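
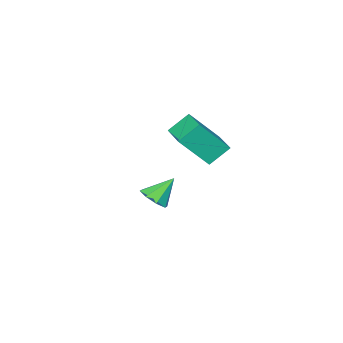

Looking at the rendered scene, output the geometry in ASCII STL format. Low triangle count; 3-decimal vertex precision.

solid 
facet normal 0.617 -0.261 -0.743
outer loop
vertex -2.615 -4.239 -3.699
vertex -3.0 -3.853 -4.154
vertex -2.441 -3.725 -3.735
endloop
endfacet
facet normal 0.372 -0.061 0.926
outer loop
vertex -2.615 -4.239 -3.699
vertex -2.441 -3.725 -3.735
vertex -3.82 -3.507 -3.166
endloop
endfacet
facet normal 0.617 -0.259 -0.743
outer loop
vertex -2.441 -3.725 -3.735
vertex -3.0 -3.853 -4.154
vertex -2.595 -3.286 -4.016
endloop
endfacet
facet normal 0.386 0.590 0.710
outer loop
vertex -2.441 -3.725 -3.735
vertex -2.595 -3.286 -4.016
vertex -3.82 -3.507 -3.166
endloop
endfacet
facet normal 0.617 -0.260 -0.743
outer loop
vertex -2.595 -3.286 -4.016
vertex -3.0 -3.853 -4.154
vertex -2.986 -3.179 -4.378
endloop
endfacet
facet normal 0.014 0.963 0.270
outer loop
vertex -2.595 -3.286 -4.016
vertex -2.986 -3.179 -4.378
vertex -3.82 -3.507 -3.166
endloop
endfacet
facet normal 0.617 -0.260 -0.743
outer loop
vertex -2.986 -3.179 -4.378
vertex -3.0 -3.853 -4.154
vertex -3.385 -3.467 -4.609
endloop
endfacet
facet normal -0.527 0.839 -0.136
outer loop
vertex -2.986 -3.179 -4.378
vertex -3.385 -3.467 -4.609
vertex -3.82 -3.507 -3.166
endloop
endfacet
facet normal 0.616 -0.261 -0.743
outer loop
vertex -3.385 -3.467 -4.609
vertex -3.0 -3.853 -4.154
vertex -3.559 -3.98 -4.573
endloop
endfacet
facet normal -0.918 0.292 -0.269
outer loop
vertex -3.385 -3.467 -4.609
vertex -3.559 -3.98 -4.573
vertex -3.82 -3.507 -3.166
endloop
endfacet
facet normal 0.616 -0.260 -0.743
outer loop
vertex -3.559 -3.98 -4.573
vertex -3.0 -3.853 -4.154
vertex -3.405 -4.419 -4.292
endloop
endfacet
facet normal -0.932 -0.360 -0.052
outer loop
vertex -3.559 -3.98 -4.573
vertex -3.405 -4.419 -4.292
vertex -3.82 -3.507 -3.166
endloop
endfacet
facet normal 0.616 -0.260 -0.743
outer loop
vertex -3.405 -4.419 -4.292
vertex -3.0 -3.853 -4.154
vertex -3.014 -4.527 -3.93
endloop
endfacet
facet normal -0.560 -0.732 0.387
outer loop
vertex -3.405 -4.419 -4.292
vertex -3.014 -4.527 -3.93
vertex -3.82 -3.507 -3.166
endloop
endfacet
facet normal 0.617 -0.260 -0.743
outer loop
vertex -3.014 -4.527 -3.93
vertex -3.0 -3.853 -4.154
vertex -2.615 -4.239 -3.699
endloop
endfacet
facet normal -0.019 -0.609 0.793
outer loop
vertex -3.014 -4.527 -3.93
vertex -2.615 -4.239 -3.699
vertex -3.82 -3.507 -3.166
endloop
endfacet
facet normal -0.698 0.306 0.647
outer loop
vertex -2.644 -1.534 1.745
vertex -2.0 -0.343 1.876
vertex -3.622 -0.854 0.369
endloop
endfacet
facet normal -0.473 -0.876 -0.096
outer loop
vertex -2.84 -1.197 -0.356
vertex -2.644 -1.534 1.745
vertex -3.622 -0.854 0.369
endloop
endfacet
facet normal -0.698 0.306 0.647
outer loop
vertex -3.622 -0.854 0.369
vertex -2.0 -0.343 1.876
vertex -2.978 0.337 0.5
endloop
endfacet
facet normal -0.537 0.374 -0.756
outer loop
vertex -2.978 0.337 0.5
vertex -2.84 -1.197 -0.356
vertex -3.622 -0.854 0.369
endloop
endfacet
facet normal 0.537 -0.374 0.756
outer loop
vertex -2.644 -1.534 1.745
vertex -1.218 -0.686 1.151
vertex -2.0 -0.343 1.876
endloop
endfacet
facet normal -0.473 -0.876 -0.096
outer loop
vertex -1.862 -1.877 1.02
vertex -2.644 -1.534 1.745
vertex -2.84 -1.197 -0.356
endloop
endfacet
facet normal 0.537 -0.374 0.756
outer loop
vertex -1.862 -1.877 1.02
vertex -1.218 -0.686 1.151
vertex -2.644 -1.534 1.745
endloop
endfacet
facet normal 0.473 0.876 0.096
outer loop
vertex -2.0 -0.343 1.876
vertex -1.218 -0.686 1.151
vertex -2.978 0.337 0.5
endloop
endfacet
facet normal -0.537 0.374 -0.756
outer loop
vertex -2.196 -0.006 -0.225
vertex -2.84 -1.197 -0.356
vertex -2.978 0.337 0.5
endloop
endfacet
facet normal 0.473 0.876 0.096
outer loop
vertex -2.978 0.337 0.5
vertex -1.218 -0.686 1.151
vertex -2.196 -0.006 -0.225
endloop
endfacet
facet normal 0.698 -0.306 -0.647
outer loop
vertex -2.196 -0.006 -0.225
vertex -1.862 -1.877 1.02
vertex -2.84 -1.197 -0.356
endloop
endfacet
facet normal 0.698 -0.306 -0.647
outer loop
vertex -1.218 -0.686 1.151
vertex -1.862 -1.877 1.02
vertex -2.196 -0.006 -0.225
endloop
endfacet

endsolid


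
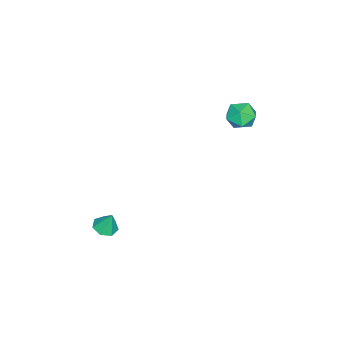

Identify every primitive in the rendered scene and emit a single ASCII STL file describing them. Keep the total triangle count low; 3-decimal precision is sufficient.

solid 
facet normal -0.047 -0.339 -0.940
outer loop
vertex 3.072 -3.385 -4.075
vertex 2.693 -3.887 -3.875
vertex 2.507 -3.288 -4.082
endloop
endfacet
facet normal 0.166 0.978 0.124
outer loop
vertex 3.072 -3.385 -4.075
vertex 2.507 -3.288 -4.082
vertex 2.747 -3.493 -2.785
endloop
endfacet
facet normal -0.046 -0.339 -0.940
outer loop
vertex 2.507 -3.288 -4.082
vertex 2.693 -3.887 -3.875
vertex 2.083 -3.643 -3.933
endloop
endfacet
facet normal -0.576 0.784 0.231
outer loop
vertex 2.507 -3.288 -4.082
vertex 2.083 -3.643 -3.933
vertex 2.747 -3.493 -2.785
endloop
endfacet
facet normal -0.047 -0.340 -0.939
outer loop
vertex 2.083 -3.643 -3.933
vertex 2.693 -3.887 -3.875
vertex 2.118 -4.181 -3.74
endloop
endfacet
facet normal -0.866 0.118 0.486
outer loop
vertex 2.083 -3.643 -3.933
vertex 2.118 -4.181 -3.74
vertex 2.747 -3.493 -2.785
endloop
endfacet
facet normal -0.047 -0.339 -0.940
outer loop
vertex 2.118 -4.181 -3.74
vertex 2.693 -3.887 -3.875
vertex 2.586 -4.498 -3.649
endloop
endfacet
facet normal -0.489 -0.522 0.698
outer loop
vertex 2.118 -4.181 -3.74
vertex 2.586 -4.498 -3.649
vertex 2.747 -3.493 -2.785
endloop
endfacet
facet normal -0.046 -0.339 -0.940
outer loop
vertex 2.586 -4.498 -3.649
vertex 2.693 -3.887 -3.875
vertex 3.135 -4.354 -3.728
endloop
endfacet
facet normal 0.273 -0.652 0.707
outer loop
vertex 2.586 -4.498 -3.649
vertex 3.135 -4.354 -3.728
vertex 2.747 -3.493 -2.785
endloop
endfacet
facet normal -0.046 -0.339 -0.940
outer loop
vertex 3.135 -4.354 -3.728
vertex 2.693 -3.887 -3.875
vertex 3.351 -3.859 -3.917
endloop
endfacet
facet normal 0.844 -0.175 0.507
outer loop
vertex 3.135 -4.354 -3.728
vertex 3.351 -3.859 -3.917
vertex 2.747 -3.493 -2.785
endloop
endfacet
facet normal -0.045 -0.340 -0.939
outer loop
vertex 3.351 -3.859 -3.917
vertex 2.693 -3.887 -3.875
vertex 3.072 -3.385 -4.075
endloop
endfacet
facet normal 0.797 0.551 0.247
outer loop
vertex 3.351 -3.859 -3.917
vertex 3.072 -3.385 -4.075
vertex 2.747 -3.493 -2.785
endloop
endfacet
facet normal -0.476 -0.852 0.216
outer loop
vertex -4.705 0.142 0.63
vertex -4.053 -0.318 0.252
vertex -4.014 -0.122 1.112
endloop
endfacet
facet normal -0.622 -0.350 0.700
outer loop
vertex -4.705 0.142 0.63
vertex -4.014 -0.122 1.112
vertex -4.346 0.689 1.222
endloop
endfacet
facet normal -0.910 0.207 0.360
outer loop
vertex -4.705 0.142 0.63
vertex -4.346 0.689 1.222
vertex -4.59 0.994 0.43
endloop
endfacet
facet normal -0.941 0.049 -0.334
outer loop
vertex -4.705 0.142 0.63
vertex -4.59 0.994 0.43
vertex -4.409 0.372 -0.17
endloop
endfacet
facet normal -0.673 -0.606 -0.423
outer loop
vertex -4.705 0.142 0.63
vertex -4.409 0.372 -0.17
vertex -4.053 -0.318 0.252
endloop
endfacet
facet normal -0.005 -0.137 0.991
outer loop
vertex -4.346 0.689 1.222
vertex -4.014 -0.122 1.112
vertex -3.471 0.568 1.21
endloop
endfacet
facet normal 0.232 -0.951 0.206
outer loop
vertex -4.014 -0.122 1.112
vertex -4.053 -0.318 0.252
vertex -3.29 -0.054 0.61
endloop
endfacet
facet normal -0.088 -0.552 -0.829
outer loop
vertex -4.053 -0.318 0.252
vertex -4.409 0.372 -0.17
vertex -3.534 0.251 -0.182
endloop
endfacet
facet normal -0.522 0.508 -0.685
outer loop
vertex -4.409 0.372 -0.17
vertex -4.59 0.994 0.43
vertex -3.866 1.062 -0.072
endloop
endfacet
facet normal -0.471 0.765 0.440
outer loop
vertex -4.59 0.994 0.43
vertex -4.346 0.689 1.222
vertex -3.827 1.258 0.788
endloop
endfacet
facet normal 0.941 -0.049 0.334
outer loop
vertex -3.175 0.798 0.41
vertex -3.471 0.568 1.21
vertex -3.29 -0.054 0.61
endloop
endfacet
facet normal 0.910 -0.207 -0.360
outer loop
vertex -3.175 0.798 0.41
vertex -3.29 -0.054 0.61
vertex -3.534 0.251 -0.182
endloop
endfacet
facet normal 0.622 0.350 -0.700
outer loop
vertex -3.175 0.798 0.41
vertex -3.534 0.251 -0.182
vertex -3.866 1.062 -0.072
endloop
endfacet
facet normal 0.476 0.852 -0.216
outer loop
vertex -3.175 0.798 0.41
vertex -3.866 1.062 -0.072
vertex -3.827 1.258 0.788
endloop
endfacet
facet normal 0.673 0.606 0.423
outer loop
vertex -3.175 0.798 0.41
vertex -3.827 1.258 0.788
vertex -3.471 0.568 1.21
endloop
endfacet
facet normal 0.522 -0.508 0.685
outer loop
vertex -3.29 -0.054 0.61
vertex -3.471 0.568 1.21
vertex -4.014 -0.122 1.112
endloop
endfacet
facet normal 0.471 -0.765 -0.440
outer loop
vertex -3.534 0.251 -0.182
vertex -3.29 -0.054 0.61
vertex -4.053 -0.318 0.252
endloop
endfacet
facet normal 0.005 0.137 -0.991
outer loop
vertex -3.866 1.062 -0.072
vertex -3.534 0.251 -0.182
vertex -4.409 0.372 -0.17
endloop
endfacet
facet normal -0.232 0.951 -0.206
outer loop
vertex -3.827 1.258 0.788
vertex -3.866 1.062 -0.072
vertex -4.59 0.994 0.43
endloop
endfacet
facet normal 0.088 0.552 0.829
outer loop
vertex -3.471 0.568 1.21
vertex -3.827 1.258 0.788
vertex -4.346 0.689 1.222
endloop
endfacet

endsolid


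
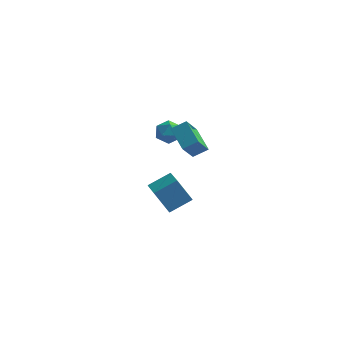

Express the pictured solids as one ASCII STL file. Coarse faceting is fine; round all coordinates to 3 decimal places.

solid 
facet normal -0.601 0.697 0.391
outer loop
vertex 1.121 -0.939 5.246
vertex 1.462 0.165 3.802
vertex 0.265 -1.376 4.71
endloop
endfacet
facet normal -0.184 -0.597 0.781
outer loop
vertex 1.358 -2.645 3.998
vertex 1.121 -0.939 5.246
vertex 0.265 -1.376 4.71
endloop
endfacet
facet normal -0.600 0.697 0.392
outer loop
vertex 0.265 -1.376 4.71
vertex 1.462 0.165 3.802
vertex 0.606 -0.271 3.266
endloop
endfacet
facet normal -0.778 -0.397 -0.487
outer loop
vertex 0.606 -0.271 3.266
vertex 1.358 -2.645 3.998
vertex 0.265 -1.376 4.71
endloop
endfacet
facet normal 0.778 0.397 0.487
outer loop
vertex 1.121 -0.939 5.246
vertex 2.555 -1.104 3.09
vertex 1.462 0.165 3.802
endloop
endfacet
facet normal -0.185 -0.597 0.781
outer loop
vertex 2.214 -2.209 4.534
vertex 1.121 -0.939 5.246
vertex 1.358 -2.645 3.998
endloop
endfacet
facet normal 0.778 0.397 0.487
outer loop
vertex 2.214 -2.209 4.534
vertex 2.555 -1.104 3.09
vertex 1.121 -0.939 5.246
endloop
endfacet
facet normal 0.185 0.597 -0.781
outer loop
vertex 1.462 0.165 3.802
vertex 2.555 -1.104 3.09
vertex 0.606 -0.271 3.266
endloop
endfacet
facet normal -0.778 -0.397 -0.487
outer loop
vertex 1.699 -1.541 2.554
vertex 1.358 -2.645 3.998
vertex 0.606 -0.271 3.266
endloop
endfacet
facet normal 0.184 0.597 -0.781
outer loop
vertex 0.606 -0.271 3.266
vertex 2.555 -1.104 3.09
vertex 1.699 -1.541 2.554
endloop
endfacet
facet normal 0.600 -0.697 -0.391
outer loop
vertex 1.699 -1.541 2.554
vertex 2.214 -2.209 4.534
vertex 1.358 -2.645 3.998
endloop
endfacet
facet normal 0.601 -0.697 -0.391
outer loop
vertex 2.555 -1.104 3.09
vertex 2.214 -2.209 4.534
vertex 1.699 -1.541 2.554
endloop
endfacet
facet normal -0.548 0.049 0.835
outer loop
vertex -0.049 1.162 -2.074
vertex -0.973 2.838 -2.78
vertex -1.272 0.174 -2.819
endloop
endfacet
facet normal 0.453 -0.822 0.346
outer loop
vertex -0.247 0.082 -4.38
vertex -0.049 1.162 -2.074
vertex -1.272 0.174 -2.819
endloop
endfacet
facet normal -0.548 0.049 0.835
outer loop
vertex -1.272 0.174 -2.819
vertex -0.973 2.838 -2.78
vertex -2.196 1.85 -3.525
endloop
endfacet
facet normal -0.703 -0.568 -0.428
outer loop
vertex -2.196 1.85 -3.525
vertex -0.247 0.082 -4.38
vertex -1.272 0.174 -2.819
endloop
endfacet
facet normal 0.703 0.568 0.428
outer loop
vertex -0.049 1.162 -2.074
vertex 0.052 2.746 -4.341
vertex -0.973 2.838 -2.78
endloop
endfacet
facet normal 0.453 -0.822 0.346
outer loop
vertex 0.976 1.07 -3.635
vertex -0.049 1.162 -2.074
vertex -0.247 0.082 -4.38
endloop
endfacet
facet normal 0.703 0.568 0.428
outer loop
vertex 0.976 1.07 -3.635
vertex 0.052 2.746 -4.341
vertex -0.049 1.162 -2.074
endloop
endfacet
facet normal -0.453 0.822 -0.346
outer loop
vertex -0.973 2.838 -2.78
vertex 0.052 2.746 -4.341
vertex -2.196 1.85 -3.525
endloop
endfacet
facet normal -0.703 -0.568 -0.428
outer loop
vertex -1.171 1.758 -5.086
vertex -0.247 0.082 -4.38
vertex -2.196 1.85 -3.525
endloop
endfacet
facet normal -0.453 0.822 -0.346
outer loop
vertex -2.196 1.85 -3.525
vertex 0.052 2.746 -4.341
vertex -1.171 1.758 -5.086
endloop
endfacet
facet normal 0.548 -0.049 -0.835
outer loop
vertex -1.171 1.758 -5.086
vertex 0.976 1.07 -3.635
vertex -0.247 0.082 -4.38
endloop
endfacet
facet normal 0.548 -0.049 -0.835
outer loop
vertex 0.052 2.746 -4.341
vertex 0.976 1.07 -3.635
vertex -1.171 1.758 -5.086
endloop
endfacet
facet normal -0.356 -0.548 0.757
outer loop
vertex -1.332 1.022 2.958
vertex -0.773 0.303 2.7
vertex -0.458 0.949 3.316
endloop
endfacet
facet normal -0.364 0.147 0.920
outer loop
vertex -1.332 1.022 2.958
vertex -0.458 0.949 3.316
vertex -0.792 1.794 3.049
endloop
endfacet
facet normal -0.763 0.483 0.431
outer loop
vertex -1.332 1.022 2.958
vertex -0.792 1.794 3.049
vertex -1.312 1.669 2.268
endloop
endfacet
facet normal -0.999 -0.005 -0.034
outer loop
vertex -1.332 1.022 2.958
vertex -1.312 1.669 2.268
vertex -1.3 0.748 2.053
endloop
endfacet
facet normal -0.748 -0.642 0.168
outer loop
vertex -1.332 1.022 2.958
vertex -1.3 0.748 2.053
vertex -0.773 0.303 2.7
endloop
endfacet
facet normal 0.303 0.394 0.868
outer loop
vertex -0.792 1.794 3.049
vertex -0.458 0.949 3.316
vertex 0.1 1.552 2.847
endloop
endfacet
facet normal 0.317 -0.731 0.604
outer loop
vertex -0.458 0.949 3.316
vertex -0.773 0.303 2.7
vertex 0.112 0.631 2.632
endloop
endfacet
facet normal -0.318 -0.882 -0.348
outer loop
vertex -0.773 0.303 2.7
vertex -1.3 0.748 2.053
vertex -0.408 0.506 1.851
endloop
endfacet
facet normal -0.725 0.148 -0.673
outer loop
vertex -1.3 0.748 2.053
vertex -1.312 1.669 2.268
vertex -0.742 1.351 1.584
endloop
endfacet
facet normal -0.341 0.937 0.077
outer loop
vertex -1.312 1.669 2.268
vertex -0.792 1.794 3.049
vertex -0.427 1.997 2.2
endloop
endfacet
facet normal 0.999 0.005 0.034
outer loop
vertex 0.132 1.278 1.942
vertex 0.1 1.552 2.847
vertex 0.112 0.631 2.632
endloop
endfacet
facet normal 0.763 -0.483 -0.431
outer loop
vertex 0.132 1.278 1.942
vertex 0.112 0.631 2.632
vertex -0.408 0.506 1.851
endloop
endfacet
facet normal 0.364 -0.147 -0.920
outer loop
vertex 0.132 1.278 1.942
vertex -0.408 0.506 1.851
vertex -0.742 1.351 1.584
endloop
endfacet
facet normal 0.356 0.548 -0.757
outer loop
vertex 0.132 1.278 1.942
vertex -0.742 1.351 1.584
vertex -0.427 1.997 2.2
endloop
endfacet
facet normal 0.748 0.642 -0.168
outer loop
vertex 0.132 1.278 1.942
vertex -0.427 1.997 2.2
vertex 0.1 1.552 2.847
endloop
endfacet
facet normal 0.725 -0.148 0.673
outer loop
vertex 0.112 0.631 2.632
vertex 0.1 1.552 2.847
vertex -0.458 0.949 3.316
endloop
endfacet
facet normal 0.341 -0.937 -0.077
outer loop
vertex -0.408 0.506 1.851
vertex 0.112 0.631 2.632
vertex -0.773 0.303 2.7
endloop
endfacet
facet normal -0.303 -0.394 -0.868
outer loop
vertex -0.742 1.351 1.584
vertex -0.408 0.506 1.851
vertex -1.3 0.748 2.053
endloop
endfacet
facet normal -0.317 0.731 -0.604
outer loop
vertex -0.427 1.997 2.2
vertex -0.742 1.351 1.584
vertex -1.312 1.669 2.268
endloop
endfacet
facet normal 0.318 0.882 0.348
outer loop
vertex 0.1 1.552 2.847
vertex -0.427 1.997 2.2
vertex -0.792 1.794 3.049
endloop
endfacet

endsolid


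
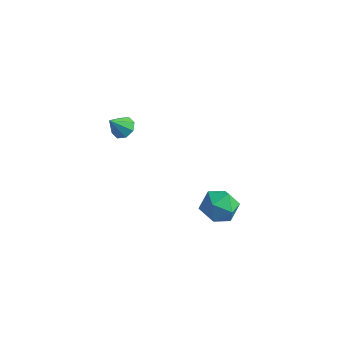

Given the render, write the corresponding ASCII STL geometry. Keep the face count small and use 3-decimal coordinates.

solid 
facet normal -0.148 -0.113 0.983
outer loop
vertex 0.723 1.165 -2.829
vertex -0.308 0.93 -3.011
vertex 0.426 0.148 -2.991
endloop
endfacet
facet normal 0.523 -0.281 0.805
outer loop
vertex 0.723 1.165 -2.829
vertex 0.426 0.148 -2.991
vertex 1.323 0.523 -3.443
endloop
endfacet
facet normal 0.818 0.290 0.496
outer loop
vertex 0.723 1.165 -2.829
vertex 1.323 0.523 -3.443
vertex 1.144 1.538 -3.742
endloop
endfacet
facet normal 0.330 0.811 0.483
outer loop
vertex 0.723 1.165 -2.829
vertex 1.144 1.538 -3.742
vertex 0.136 1.789 -3.475
endloop
endfacet
facet normal -0.266 0.561 0.784
outer loop
vertex 0.723 1.165 -2.829
vertex 0.136 1.789 -3.475
vertex -0.308 0.93 -3.011
endloop
endfacet
facet normal 0.498 -0.805 0.321
outer loop
vertex 1.323 0.523 -3.443
vertex 0.426 0.148 -2.991
vertex 0.664 -0.109 -4.005
endloop
endfacet
facet normal -0.586 -0.535 0.609
outer loop
vertex 0.426 0.148 -2.991
vertex -0.308 0.93 -3.011
vertex -0.344 0.142 -3.738
endloop
endfacet
facet normal -0.779 0.558 0.287
outer loop
vertex -0.308 0.93 -3.011
vertex 0.136 1.789 -3.475
vertex -0.523 1.157 -4.037
endloop
endfacet
facet normal 0.187 0.962 -0.200
outer loop
vertex 0.136 1.789 -3.475
vertex 1.144 1.538 -3.742
vertex 0.374 1.532 -4.489
endloop
endfacet
facet normal 0.977 0.120 -0.178
outer loop
vertex 1.144 1.538 -3.742
vertex 1.323 0.523 -3.443
vertex 1.108 0.75 -4.469
endloop
endfacet
facet normal -0.330 -0.811 -0.483
outer loop
vertex 0.077 0.515 -4.651
vertex 0.664 -0.109 -4.005
vertex -0.344 0.142 -3.738
endloop
endfacet
facet normal -0.818 -0.290 -0.496
outer loop
vertex 0.077 0.515 -4.651
vertex -0.344 0.142 -3.738
vertex -0.523 1.157 -4.037
endloop
endfacet
facet normal -0.523 0.281 -0.805
outer loop
vertex 0.077 0.515 -4.651
vertex -0.523 1.157 -4.037
vertex 0.374 1.532 -4.489
endloop
endfacet
facet normal 0.148 0.113 -0.983
outer loop
vertex 0.077 0.515 -4.651
vertex 0.374 1.532 -4.489
vertex 1.108 0.75 -4.469
endloop
endfacet
facet normal 0.266 -0.561 -0.784
outer loop
vertex 0.077 0.515 -4.651
vertex 1.108 0.75 -4.469
vertex 0.664 -0.109 -4.005
endloop
endfacet
facet normal -0.187 -0.962 0.200
outer loop
vertex -0.344 0.142 -3.738
vertex 0.664 -0.109 -4.005
vertex 0.426 0.148 -2.991
endloop
endfacet
facet normal -0.977 -0.120 0.178
outer loop
vertex -0.523 1.157 -4.037
vertex -0.344 0.142 -3.738
vertex -0.308 0.93 -3.011
endloop
endfacet
facet normal -0.498 0.805 -0.321
outer loop
vertex 0.374 1.532 -4.489
vertex -0.523 1.157 -4.037
vertex 0.136 1.789 -3.475
endloop
endfacet
facet normal 0.586 0.535 -0.609
outer loop
vertex 1.108 0.75 -4.469
vertex 0.374 1.532 -4.489
vertex 1.144 1.538 -3.742
endloop
endfacet
facet normal 0.779 -0.558 -0.287
outer loop
vertex 0.664 -0.109 -4.005
vertex 1.108 0.75 -4.469
vertex 1.323 0.523 -3.443
endloop
endfacet
facet normal 0.247 0.565 -0.787
outer loop
vertex -3.074 -1.242 2.772
vertex -3.5 -1.568 2.404
vertex -3.527 -1.037 2.777
endloop
endfacet
facet normal 0.186 0.388 0.903
outer loop
vertex -3.074 -1.242 2.772
vertex -3.527 -1.037 2.777
vertex -3.8 -2.252 3.356
endloop
endfacet
facet normal 0.248 0.565 -0.787
outer loop
vertex -3.527 -1.037 2.777
vertex -3.5 -1.568 2.404
vertex -3.964 -1.142 2.564
endloop
endfacet
facet normal -0.476 0.463 0.748
outer loop
vertex -3.527 -1.037 2.777
vertex -3.964 -1.142 2.564
vertex -3.8 -2.252 3.356
endloop
endfacet
facet normal 0.248 0.565 -0.787
outer loop
vertex -3.964 -1.142 2.564
vertex -3.5 -1.568 2.404
vertex -4.129 -1.497 2.257
endloop
endfacet
facet normal -0.926 0.120 0.359
outer loop
vertex -3.964 -1.142 2.564
vertex -4.129 -1.497 2.257
vertex -3.8 -2.252 3.356
endloop
endfacet
facet normal 0.248 0.566 -0.786
outer loop
vertex -4.129 -1.497 2.257
vertex -3.5 -1.568 2.404
vertex -3.925 -1.893 2.036
endloop
endfacet
facet normal -0.896 -0.442 -0.035
outer loop
vertex -4.129 -1.497 2.257
vertex -3.925 -1.893 2.036
vertex -3.8 -2.252 3.356
endloop
endfacet
facet normal 0.249 0.565 -0.787
outer loop
vertex -3.925 -1.893 2.036
vertex -3.5 -1.568 2.404
vertex -3.473 -2.099 2.031
endloop
endfacet
facet normal -0.408 -0.890 -0.203
outer loop
vertex -3.925 -1.893 2.036
vertex -3.473 -2.099 2.031
vertex -3.8 -2.252 3.356
endloop
endfacet
facet normal 0.248 0.565 -0.787
outer loop
vertex -3.473 -2.099 2.031
vertex -3.5 -1.568 2.404
vertex -3.036 -1.994 2.244
endloop
endfacet
facet normal 0.256 -0.966 -0.048
outer loop
vertex -3.473 -2.099 2.031
vertex -3.036 -1.994 2.244
vertex -3.8 -2.252 3.356
endloop
endfacet
facet normal 0.248 0.565 -0.787
outer loop
vertex -3.036 -1.994 2.244
vertex -3.5 -1.568 2.404
vertex -2.871 -1.639 2.551
endloop
endfacet
facet normal 0.705 -0.622 0.340
outer loop
vertex -3.036 -1.994 2.244
vertex -2.871 -1.639 2.551
vertex -3.8 -2.252 3.356
endloop
endfacet
facet normal 0.248 0.565 -0.787
outer loop
vertex -2.871 -1.639 2.551
vertex -3.5 -1.568 2.404
vertex -3.074 -1.242 2.772
endloop
endfacet
facet normal 0.677 -0.062 0.734
outer loop
vertex -2.871 -1.639 2.551
vertex -3.074 -1.242 2.772
vertex -3.8 -2.252 3.356
endloop
endfacet

endsolid


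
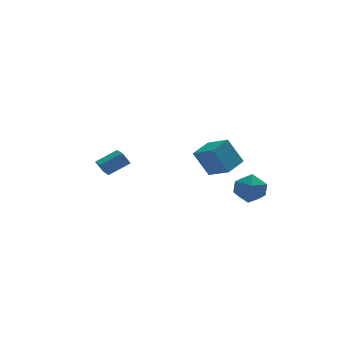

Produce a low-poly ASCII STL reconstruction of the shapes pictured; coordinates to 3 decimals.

solid 
facet normal -0.493 0.160 0.855
outer loop
vertex -3.087 -2.506 2.133
vertex -3.179 -1.301 1.854
vertex -4.301 -2.749 1.479
endloop
endfacet
facet normal 0.073 -0.972 0.225
outer loop
vertex -3.901 -2.879 0.786
vertex -3.087 -2.506 2.133
vertex -4.301 -2.749 1.479
endloop
endfacet
facet normal -0.493 0.161 0.855
outer loop
vertex -4.301 -2.749 1.479
vertex -3.179 -1.301 1.854
vertex -4.392 -1.544 1.2
endloop
endfacet
facet normal -0.867 -0.174 -0.468
outer loop
vertex -4.392 -1.544 1.2
vertex -3.901 -2.879 0.786
vertex -4.301 -2.749 1.479
endloop
endfacet
facet normal 0.867 0.174 0.467
outer loop
vertex -3.087 -2.506 2.133
vertex -2.779 -1.431 1.161
vertex -3.179 -1.301 1.854
endloop
endfacet
facet normal 0.074 -0.972 0.225
outer loop
vertex -2.688 -2.636 1.44
vertex -3.087 -2.506 2.133
vertex -3.901 -2.879 0.786
endloop
endfacet
facet normal 0.867 0.174 0.467
outer loop
vertex -2.688 -2.636 1.44
vertex -2.779 -1.431 1.161
vertex -3.087 -2.506 2.133
endloop
endfacet
facet normal -0.074 0.972 -0.225
outer loop
vertex -3.179 -1.301 1.854
vertex -2.779 -1.431 1.161
vertex -4.392 -1.544 1.2
endloop
endfacet
facet normal -0.867 -0.174 -0.467
outer loop
vertex -3.993 -1.674 0.507
vertex -3.901 -2.879 0.786
vertex -4.392 -1.544 1.2
endloop
endfacet
facet normal -0.074 0.972 -0.225
outer loop
vertex -4.392 -1.544 1.2
vertex -2.779 -1.431 1.161
vertex -3.993 -1.674 0.507
endloop
endfacet
facet normal 0.493 -0.160 -0.855
outer loop
vertex -3.993 -1.674 0.507
vertex -2.688 -2.636 1.44
vertex -3.901 -2.879 0.786
endloop
endfacet
facet normal 0.493 -0.161 -0.855
outer loop
vertex -2.779 -1.431 1.161
vertex -2.688 -2.636 1.44
vertex -3.993 -1.674 0.507
endloop
endfacet
facet normal -0.352 -0.258 0.900
outer loop
vertex 2.961 -2.421 -0.524
vertex 3.63 -3.246 -0.499
vertex 3.933 -2.305 -0.111
endloop
endfacet
facet normal -0.394 0.448 0.802
outer loop
vertex 2.961 -2.421 -0.524
vertex 3.933 -2.305 -0.111
vertex 3.526 -1.547 -0.734
endloop
endfacet
facet normal -0.793 0.566 0.223
outer loop
vertex 2.961 -2.421 -0.524
vertex 3.526 -1.547 -0.734
vertex 2.972 -2.019 -1.507
endloop
endfacet
facet normal -0.997 -0.066 -0.038
outer loop
vertex 2.961 -2.421 -0.524
vertex 2.972 -2.019 -1.507
vertex 3.036 -3.069 -1.362
endloop
endfacet
facet normal -0.724 -0.576 0.380
outer loop
vertex 2.961 -2.421 -0.524
vertex 3.036 -3.069 -1.362
vertex 3.63 -3.246 -0.499
endloop
endfacet
facet normal 0.262 0.693 0.672
outer loop
vertex 3.526 -1.547 -0.734
vertex 3.933 -2.305 -0.111
vertex 4.544 -1.831 -0.838
endloop
endfacet
facet normal 0.332 -0.449 0.830
outer loop
vertex 3.933 -2.305 -0.111
vertex 3.63 -3.246 -0.499
vertex 4.608 -2.881 -0.693
endloop
endfacet
facet normal -0.270 -0.963 -0.012
outer loop
vertex 3.63 -3.246 -0.499
vertex 3.036 -3.069 -1.362
vertex 4.054 -3.353 -1.466
endloop
endfacet
facet normal -0.712 -0.138 -0.689
outer loop
vertex 3.036 -3.069 -1.362
vertex 2.972 -2.019 -1.507
vertex 3.647 -2.595 -2.089
endloop
endfacet
facet normal -0.383 0.885 -0.266
outer loop
vertex 2.972 -2.019 -1.507
vertex 3.526 -1.547 -0.734
vertex 3.95 -1.654 -1.701
endloop
endfacet
facet normal 0.997 0.066 0.038
outer loop
vertex 4.619 -2.479 -1.676
vertex 4.544 -1.831 -0.838
vertex 4.608 -2.881 -0.693
endloop
endfacet
facet normal 0.793 -0.566 -0.223
outer loop
vertex 4.619 -2.479 -1.676
vertex 4.608 -2.881 -0.693
vertex 4.054 -3.353 -1.466
endloop
endfacet
facet normal 0.394 -0.448 -0.802
outer loop
vertex 4.619 -2.479 -1.676
vertex 4.054 -3.353 -1.466
vertex 3.647 -2.595 -2.089
endloop
endfacet
facet normal 0.352 0.258 -0.900
outer loop
vertex 4.619 -2.479 -1.676
vertex 3.647 -2.595 -2.089
vertex 3.95 -1.654 -1.701
endloop
endfacet
facet normal 0.724 0.576 -0.380
outer loop
vertex 4.619 -2.479 -1.676
vertex 3.95 -1.654 -1.701
vertex 4.544 -1.831 -0.838
endloop
endfacet
facet normal 0.712 0.138 0.689
outer loop
vertex 4.608 -2.881 -0.693
vertex 4.544 -1.831 -0.838
vertex 3.933 -2.305 -0.111
endloop
endfacet
facet normal 0.383 -0.885 0.266
outer loop
vertex 4.054 -3.353 -1.466
vertex 4.608 -2.881 -0.693
vertex 3.63 -3.246 -0.499
endloop
endfacet
facet normal -0.262 -0.693 -0.672
outer loop
vertex 3.647 -2.595 -2.089
vertex 4.054 -3.353 -1.466
vertex 3.036 -3.069 -1.362
endloop
endfacet
facet normal -0.332 0.449 -0.830
outer loop
vertex 3.95 -1.654 -1.701
vertex 3.647 -2.595 -2.089
vertex 2.972 -2.019 -1.507
endloop
endfacet
facet normal 0.270 0.963 0.012
outer loop
vertex 4.544 -1.831 -0.838
vertex 3.95 -1.654 -1.701
vertex 3.526 -1.547 -0.734
endloop
endfacet
facet normal -0.734 -0.630 -0.253
outer loop
vertex 2.235 -0.085 0.83
vertex 1.402 1.168 0.128
vertex 3.063 -0.416 -0.745
endloop
endfacet
facet normal 0.502 -0.755 0.422
outer loop
vertex 4.098 0.472 -0.388
vertex 2.235 -0.085 0.83
vertex 3.063 -0.416 -0.745
endloop
endfacet
facet normal -0.734 -0.630 -0.253
outer loop
vertex 3.063 -0.416 -0.745
vertex 1.402 1.168 0.128
vertex 2.23 0.837 -1.447
endloop
endfacet
facet normal 0.457 -0.183 -0.870
outer loop
vertex 2.23 0.837 -1.447
vertex 4.098 0.472 -0.388
vertex 3.063 -0.416 -0.745
endloop
endfacet
facet normal -0.457 0.183 0.870
outer loop
vertex 2.235 -0.085 0.83
vertex 2.437 2.056 0.485
vertex 1.402 1.168 0.128
endloop
endfacet
facet normal 0.502 -0.755 0.422
outer loop
vertex 3.27 0.803 1.187
vertex 2.235 -0.085 0.83
vertex 4.098 0.472 -0.388
endloop
endfacet
facet normal -0.457 0.183 0.870
outer loop
vertex 3.27 0.803 1.187
vertex 2.437 2.056 0.485
vertex 2.235 -0.085 0.83
endloop
endfacet
facet normal -0.502 0.755 -0.422
outer loop
vertex 1.402 1.168 0.128
vertex 2.437 2.056 0.485
vertex 2.23 0.837 -1.447
endloop
endfacet
facet normal 0.457 -0.183 -0.870
outer loop
vertex 3.265 1.725 -1.09
vertex 4.098 0.472 -0.388
vertex 2.23 0.837 -1.447
endloop
endfacet
facet normal -0.502 0.755 -0.422
outer loop
vertex 2.23 0.837 -1.447
vertex 2.437 2.056 0.485
vertex 3.265 1.725 -1.09
endloop
endfacet
facet normal 0.734 0.630 0.253
outer loop
vertex 3.265 1.725 -1.09
vertex 3.27 0.803 1.187
vertex 4.098 0.472 -0.388
endloop
endfacet
facet normal 0.734 0.630 0.253
outer loop
vertex 2.437 2.056 0.485
vertex 3.27 0.803 1.187
vertex 3.265 1.725 -1.09
endloop
endfacet

endsolid


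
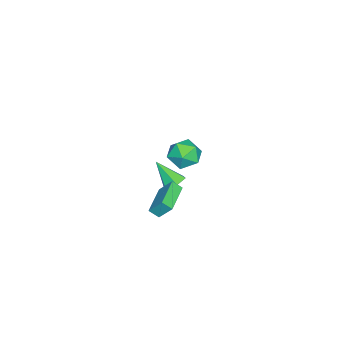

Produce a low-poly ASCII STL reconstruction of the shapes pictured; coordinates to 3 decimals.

solid 
facet normal -0.994 -0.062 0.087
outer loop
vertex -0.506 1.821 -2.027
vertex -0.589 2.454 -2.527
vertex -0.548 0.951 -3.123
endloop
endfacet
facet normal 0.102 -0.781 0.616
outer loop
vertex 1.629 1.086 -3.313
vertex -0.506 1.821 -2.027
vertex -0.548 0.951 -3.123
endloop
endfacet
facet normal -0.994 -0.062 0.087
outer loop
vertex -0.548 0.951 -3.123
vertex -0.589 2.454 -2.527
vertex -0.631 1.583 -3.622
endloop
endfacet
facet normal -0.030 -0.622 -0.783
outer loop
vertex -0.631 1.583 -3.622
vertex 1.629 1.086 -3.313
vertex -0.548 0.951 -3.123
endloop
endfacet
facet normal 0.030 0.622 0.782
outer loop
vertex -0.506 1.821 -2.027
vertex 1.588 2.589 -2.717
vertex -0.589 2.454 -2.527
endloop
endfacet
facet normal 0.103 -0.780 0.617
outer loop
vertex 1.671 1.957 -2.218
vertex -0.506 1.821 -2.027
vertex 1.629 1.086 -3.313
endloop
endfacet
facet normal 0.030 0.622 0.783
outer loop
vertex 1.671 1.957 -2.218
vertex 1.588 2.589 -2.717
vertex -0.506 1.821 -2.027
endloop
endfacet
facet normal -0.102 0.780 -0.617
outer loop
vertex -0.589 2.454 -2.527
vertex 1.588 2.589 -2.717
vertex -0.631 1.583 -3.622
endloop
endfacet
facet normal -0.030 -0.622 -0.782
outer loop
vertex 1.546 1.719 -3.813
vertex 1.629 1.086 -3.313
vertex -0.631 1.583 -3.622
endloop
endfacet
facet normal -0.103 0.781 -0.616
outer loop
vertex -0.631 1.583 -3.622
vertex 1.588 2.589 -2.717
vertex 1.546 1.719 -3.813
endloop
endfacet
facet normal 0.994 0.062 -0.087
outer loop
vertex 1.546 1.719 -3.813
vertex 1.671 1.957 -2.218
vertex 1.629 1.086 -3.313
endloop
endfacet
facet normal 0.994 0.062 -0.087
outer loop
vertex 1.588 2.589 -2.717
vertex 1.671 1.957 -2.218
vertex 1.546 1.719 -3.813
endloop
endfacet
facet normal 0.129 0.665 -0.735
outer loop
vertex -2.285 0.773 -4.692
vertex -3.107 1.042 -4.593
vertex -2.469 1.42 -4.139
endloop
endfacet
facet normal 0.864 -0.161 0.476
outer loop
vertex -2.285 0.773 -4.692
vertex -2.469 1.42 -4.139
vertex -3.373 -0.322 -3.087
endloop
endfacet
facet normal 0.129 0.665 -0.735
outer loop
vertex -2.469 1.42 -4.139
vertex -3.107 1.042 -4.593
vertex -3.29 1.688 -4.041
endloop
endfacet
facet normal 0.238 0.408 0.881
outer loop
vertex -2.469 1.42 -4.139
vertex -3.29 1.688 -4.041
vertex -3.373 -0.322 -3.087
endloop
endfacet
facet normal 0.130 0.665 -0.735
outer loop
vertex -3.29 1.688 -4.041
vertex -3.107 1.042 -4.593
vertex -3.929 1.311 -4.495
endloop
endfacet
facet normal -0.670 0.341 0.660
outer loop
vertex -3.29 1.688 -4.041
vertex -3.929 1.311 -4.495
vertex -3.373 -0.322 -3.087
endloop
endfacet
facet normal 0.130 0.665 -0.735
outer loop
vertex -3.929 1.311 -4.495
vertex -3.107 1.042 -4.593
vertex -3.745 0.664 -5.048
endloop
endfacet
facet normal -0.954 -0.298 0.031
outer loop
vertex -3.929 1.311 -4.495
vertex -3.745 0.664 -5.048
vertex -3.373 -0.322 -3.087
endloop
endfacet
facet normal 0.130 0.666 -0.735
outer loop
vertex -3.745 0.664 -5.048
vertex -3.107 1.042 -4.593
vertex -2.924 0.396 -5.146
endloop
endfacet
facet normal -0.328 -0.868 -0.374
outer loop
vertex -3.745 0.664 -5.048
vertex -2.924 0.396 -5.146
vertex -3.373 -0.322 -3.087
endloop
endfacet
facet normal 0.129 0.666 -0.735
outer loop
vertex -2.924 0.396 -5.146
vertex -3.107 1.042 -4.593
vertex -2.285 0.773 -4.692
endloop
endfacet
facet normal 0.580 -0.800 -0.152
outer loop
vertex -2.924 0.396 -5.146
vertex -2.285 0.773 -4.692
vertex -3.373 -0.322 -3.087
endloop
endfacet
facet normal -0.126 0.966 0.226
outer loop
vertex 3.355 4.814 3.768
vertex 2.239 4.641 3.886
vertex 2.931 4.522 4.779
endloop
endfacet
facet normal 0.519 0.738 0.431
outer loop
vertex 3.355 4.814 3.768
vertex 2.931 4.522 4.779
vertex 3.899 4.055 4.413
endloop
endfacet
facet normal 0.859 0.492 -0.146
outer loop
vertex 3.355 4.814 3.768
vertex 3.899 4.055 4.413
vertex 3.806 3.886 3.294
endloop
endfacet
facet normal 0.424 0.567 -0.706
outer loop
vertex 3.355 4.814 3.768
vertex 3.806 3.886 3.294
vertex 2.78 4.248 2.969
endloop
endfacet
facet normal -0.184 0.860 -0.477
outer loop
vertex 3.355 4.814 3.768
vertex 2.78 4.248 2.969
vertex 2.239 4.641 3.886
endloop
endfacet
facet normal 0.427 0.194 0.883
outer loop
vertex 3.899 4.055 4.413
vertex 2.931 4.522 4.779
vertex 3.12 3.412 4.931
endloop
endfacet
facet normal -0.616 0.562 0.552
outer loop
vertex 2.931 4.522 4.779
vertex 2.239 4.641 3.886
vertex 2.094 3.774 4.606
endloop
endfacet
facet normal -0.711 0.389 -0.586
outer loop
vertex 2.239 4.641 3.886
vertex 2.78 4.248 2.969
vertex 2.001 3.605 3.487
endloop
endfacet
facet normal 0.274 -0.085 -0.958
outer loop
vertex 2.78 4.248 2.969
vertex 3.806 3.886 3.294
vertex 2.969 3.138 3.121
endloop
endfacet
facet normal 0.977 -0.205 -0.050
outer loop
vertex 3.806 3.886 3.294
vertex 3.899 4.055 4.413
vertex 3.661 3.019 4.014
endloop
endfacet
facet normal -0.424 -0.567 0.706
outer loop
vertex 2.545 2.846 4.132
vertex 3.12 3.412 4.931
vertex 2.094 3.774 4.606
endloop
endfacet
facet normal -0.859 -0.492 0.146
outer loop
vertex 2.545 2.846 4.132
vertex 2.094 3.774 4.606
vertex 2.001 3.605 3.487
endloop
endfacet
facet normal -0.519 -0.738 -0.431
outer loop
vertex 2.545 2.846 4.132
vertex 2.001 3.605 3.487
vertex 2.969 3.138 3.121
endloop
endfacet
facet normal 0.126 -0.966 -0.226
outer loop
vertex 2.545 2.846 4.132
vertex 2.969 3.138 3.121
vertex 3.661 3.019 4.014
endloop
endfacet
facet normal 0.184 -0.860 0.477
outer loop
vertex 2.545 2.846 4.132
vertex 3.661 3.019 4.014
vertex 3.12 3.412 4.931
endloop
endfacet
facet normal -0.274 0.085 0.958
outer loop
vertex 2.094 3.774 4.606
vertex 3.12 3.412 4.931
vertex 2.931 4.522 4.779
endloop
endfacet
facet normal -0.977 0.205 0.050
outer loop
vertex 2.001 3.605 3.487
vertex 2.094 3.774 4.606
vertex 2.239 4.641 3.886
endloop
endfacet
facet normal -0.427 -0.194 -0.883
outer loop
vertex 2.969 3.138 3.121
vertex 2.001 3.605 3.487
vertex 2.78 4.248 2.969
endloop
endfacet
facet normal 0.616 -0.562 -0.552
outer loop
vertex 3.661 3.019 4.014
vertex 2.969 3.138 3.121
vertex 3.806 3.886 3.294
endloop
endfacet
facet normal 0.711 -0.389 0.586
outer loop
vertex 3.12 3.412 4.931
vertex 3.661 3.019 4.014
vertex 3.899 4.055 4.413
endloop
endfacet

endsolid


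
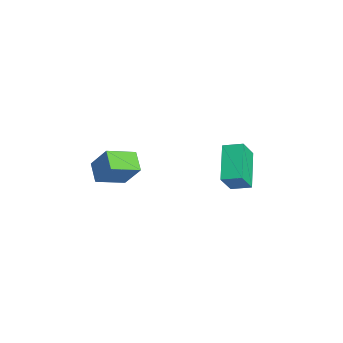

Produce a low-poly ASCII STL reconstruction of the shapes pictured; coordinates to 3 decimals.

solid 
facet normal -0.926 -0.036 0.376
outer loop
vertex -3.114 -3.007 3.282
vertex -3.425 -1.557 2.655
vertex -3.621 -3.683 1.971
endloop
endfacet
facet normal 0.193 -0.900 0.390
outer loop
vertex -2.575 -3.643 1.545
vertex -3.114 -3.007 3.282
vertex -3.621 -3.683 1.971
endloop
endfacet
facet normal -0.926 -0.036 0.376
outer loop
vertex -3.621 -3.683 1.971
vertex -3.425 -1.557 2.655
vertex -3.932 -2.234 1.343
endloop
endfacet
facet normal -0.326 -0.434 -0.840
outer loop
vertex -3.932 -2.234 1.343
vertex -2.575 -3.643 1.545
vertex -3.621 -3.683 1.971
endloop
endfacet
facet normal 0.326 0.433 0.840
outer loop
vertex -3.114 -3.007 3.282
vertex -2.379 -1.517 2.229
vertex -3.425 -1.557 2.655
endloop
endfacet
facet normal 0.194 -0.900 0.390
outer loop
vertex -2.068 -2.966 2.857
vertex -3.114 -3.007 3.282
vertex -2.575 -3.643 1.545
endloop
endfacet
facet normal 0.324 0.434 0.840
outer loop
vertex -2.068 -2.966 2.857
vertex -2.379 -1.517 2.229
vertex -3.114 -3.007 3.282
endloop
endfacet
facet normal -0.193 0.900 -0.390
outer loop
vertex -3.425 -1.557 2.655
vertex -2.379 -1.517 2.229
vertex -3.932 -2.234 1.343
endloop
endfacet
facet normal -0.325 -0.433 -0.841
outer loop
vertex -2.886 -2.193 0.918
vertex -2.575 -3.643 1.545
vertex -3.932 -2.234 1.343
endloop
endfacet
facet normal -0.194 0.900 -0.389
outer loop
vertex -3.932 -2.234 1.343
vertex -2.379 -1.517 2.229
vertex -2.886 -2.193 0.918
endloop
endfacet
facet normal 0.926 0.036 -0.376
outer loop
vertex -2.886 -2.193 0.918
vertex -2.068 -2.966 2.857
vertex -2.575 -3.643 1.545
endloop
endfacet
facet normal 0.926 0.036 -0.376
outer loop
vertex -2.379 -1.517 2.229
vertex -2.068 -2.966 2.857
vertex -2.886 -2.193 0.918
endloop
endfacet
facet normal -0.302 0.417 -0.857
outer loop
vertex -4.333 3.293 0.761
vertex -3.941 4.236 1.081
vertex -2.494 2.825 -0.115
endloop
endfacet
facet normal -0.367 -0.881 -0.300
outer loop
vertex -2.059 2.224 1.119
vertex -4.333 3.293 0.761
vertex -2.494 2.825 -0.115
endloop
endfacet
facet normal -0.302 0.417 -0.857
outer loop
vertex -2.494 2.825 -0.115
vertex -3.941 4.236 1.081
vertex -2.102 3.767 0.205
endloop
endfacet
facet normal 0.880 -0.224 -0.419
outer loop
vertex -2.102 3.767 0.205
vertex -2.059 2.224 1.119
vertex -2.494 2.825 -0.115
endloop
endfacet
facet normal -0.880 0.224 0.419
outer loop
vertex -4.333 3.293 0.761
vertex -3.506 3.635 2.315
vertex -3.941 4.236 1.081
endloop
endfacet
facet normal -0.367 -0.881 -0.299
outer loop
vertex -3.898 2.693 1.995
vertex -4.333 3.293 0.761
vertex -2.059 2.224 1.119
endloop
endfacet
facet normal -0.880 0.224 0.419
outer loop
vertex -3.898 2.693 1.995
vertex -3.506 3.635 2.315
vertex -4.333 3.293 0.761
endloop
endfacet
facet normal 0.367 0.881 0.299
outer loop
vertex -3.941 4.236 1.081
vertex -3.506 3.635 2.315
vertex -2.102 3.767 0.205
endloop
endfacet
facet normal 0.880 -0.224 -0.419
outer loop
vertex -1.667 3.167 1.439
vertex -2.059 2.224 1.119
vertex -2.102 3.767 0.205
endloop
endfacet
facet normal 0.367 0.881 0.299
outer loop
vertex -2.102 3.767 0.205
vertex -3.506 3.635 2.315
vertex -1.667 3.167 1.439
endloop
endfacet
facet normal 0.302 -0.417 0.857
outer loop
vertex -1.667 3.167 1.439
vertex -3.898 2.693 1.995
vertex -2.059 2.224 1.119
endloop
endfacet
facet normal 0.302 -0.417 0.857
outer loop
vertex -3.506 3.635 2.315
vertex -3.898 2.693 1.995
vertex -1.667 3.167 1.439
endloop
endfacet

endsolid


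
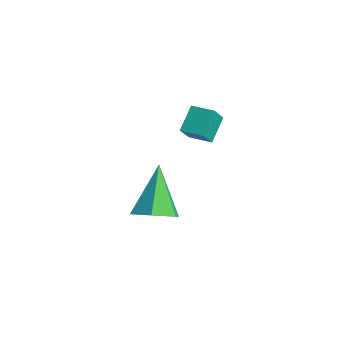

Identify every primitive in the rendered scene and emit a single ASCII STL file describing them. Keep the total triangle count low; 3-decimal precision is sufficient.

solid 
facet normal -0.876 -0.483 -0.004
outer loop
vertex -1.022 -0.677 4.632
vertex -1.315 -0.141 3.971
vertex -0.64 -1.364 3.906
endloop
endfacet
facet normal 0.325 -0.596 0.735
outer loop
vertex 0.095 -0.959 3.909
vertex -1.022 -0.677 4.632
vertex -0.64 -1.364 3.906
endloop
endfacet
facet normal -0.876 -0.483 -0.002
outer loop
vertex -0.64 -1.364 3.906
vertex -1.315 -0.141 3.971
vertex -0.934 -0.829 3.245
endloop
endfacet
facet normal 0.357 -0.642 -0.678
outer loop
vertex -0.934 -0.829 3.245
vertex 0.095 -0.959 3.909
vertex -0.64 -1.364 3.906
endloop
endfacet
facet normal -0.357 0.642 0.679
outer loop
vertex -1.022 -0.677 4.632
vertex -0.58 0.264 3.974
vertex -1.315 -0.141 3.971
endloop
endfacet
facet normal 0.325 -0.595 0.735
outer loop
vertex -0.286 -0.271 4.635
vertex -1.022 -0.677 4.632
vertex 0.095 -0.959 3.909
endloop
endfacet
facet normal -0.357 0.642 0.678
outer loop
vertex -0.286 -0.271 4.635
vertex -0.58 0.264 3.974
vertex -1.022 -0.677 4.632
endloop
endfacet
facet normal -0.325 0.595 -0.735
outer loop
vertex -1.315 -0.141 3.971
vertex -0.58 0.264 3.974
vertex -0.934 -0.829 3.245
endloop
endfacet
facet normal 0.357 -0.642 -0.679
outer loop
vertex -0.198 -0.423 3.248
vertex 0.095 -0.959 3.909
vertex -0.934 -0.829 3.245
endloop
endfacet
facet normal -0.325 0.595 -0.735
outer loop
vertex -0.934 -0.829 3.245
vertex -0.58 0.264 3.974
vertex -0.198 -0.423 3.248
endloop
endfacet
facet normal 0.876 0.482 0.003
outer loop
vertex -0.198 -0.423 3.248
vertex -0.286 -0.271 4.635
vertex 0.095 -0.959 3.909
endloop
endfacet
facet normal 0.875 0.484 0.002
outer loop
vertex -0.58 0.264 3.974
vertex -0.286 -0.271 4.635
vertex -0.198 -0.423 3.248
endloop
endfacet
facet normal 0.453 -0.376 -0.809
outer loop
vertex -0.658 -2.444 0.22
vertex -1.193 -1.987 -0.292
vertex -0.439 -1.64 -0.031
endloop
endfacet
facet normal 0.647 0.061 0.760
outer loop
vertex -0.658 -2.444 0.22
vertex -0.439 -1.64 -0.031
vertex -2.127 -1.213 1.372
endloop
endfacet
facet normal 0.453 -0.377 -0.808
outer loop
vertex -0.439 -1.64 -0.031
vertex -1.193 -1.987 -0.292
vertex -0.974 -1.184 -0.544
endloop
endfacet
facet normal 0.450 0.847 0.284
outer loop
vertex -0.439 -1.64 -0.031
vertex -0.974 -1.184 -0.544
vertex -2.127 -1.213 1.372
endloop
endfacet
facet normal 0.453 -0.377 -0.808
outer loop
vertex -0.974 -1.184 -0.544
vertex -1.193 -1.987 -0.292
vertex -1.728 -1.531 -0.805
endloop
endfacet
facet normal -0.352 0.915 -0.198
outer loop
vertex -0.974 -1.184 -0.544
vertex -1.728 -1.531 -0.805
vertex -2.127 -1.213 1.372
endloop
endfacet
facet normal 0.454 -0.376 -0.808
outer loop
vertex -1.728 -1.531 -0.805
vertex -1.193 -1.987 -0.292
vertex -1.946 -2.335 -0.553
endloop
endfacet
facet normal -0.959 0.196 -0.204
outer loop
vertex -1.728 -1.531 -0.805
vertex -1.946 -2.335 -0.553
vertex -2.127 -1.213 1.372
endloop
endfacet
facet normal 0.454 -0.376 -0.808
outer loop
vertex -1.946 -2.335 -0.553
vertex -1.193 -1.987 -0.292
vertex -1.412 -2.791 -0.041
endloop
endfacet
facet normal -0.762 -0.588 0.271
outer loop
vertex -1.946 -2.335 -0.553
vertex -1.412 -2.791 -0.041
vertex -2.127 -1.213 1.372
endloop
endfacet
facet normal 0.453 -0.376 -0.809
outer loop
vertex -1.412 -2.791 -0.041
vertex -1.193 -1.987 -0.292
vertex -0.658 -2.444 0.22
endloop
endfacet
facet normal 0.041 -0.656 0.754
outer loop
vertex -1.412 -2.791 -0.041
vertex -0.658 -2.444 0.22
vertex -2.127 -1.213 1.372
endloop
endfacet

endsolid


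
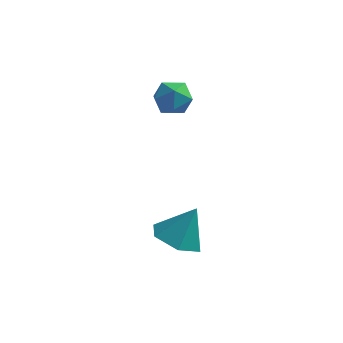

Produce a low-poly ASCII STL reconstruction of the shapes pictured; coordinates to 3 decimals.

solid 
facet normal -0.354 -0.302 -0.885
outer loop
vertex 0.968 -0.257 -0.891
vertex 0.205 -0.092 -0.642
vertex 0.648 0.487 -1.017
endloop
endfacet
facet normal 0.915 0.401 0.048
outer loop
vertex 0.968 -0.257 -0.891
vertex 0.648 0.487 -1.017
vertex 0.655 0.292 0.482
endloop
endfacet
facet normal -0.354 -0.302 -0.885
outer loop
vertex 0.648 0.487 -1.017
vertex 0.205 -0.092 -0.642
vertex -0.115 0.653 -0.768
endloop
endfacet
facet normal 0.249 0.960 0.124
outer loop
vertex 0.648 0.487 -1.017
vertex -0.115 0.653 -0.768
vertex 0.655 0.292 0.482
endloop
endfacet
facet normal -0.354 -0.302 -0.885
outer loop
vertex -0.115 0.653 -0.768
vertex 0.205 -0.092 -0.642
vertex -0.559 0.073 -0.393
endloop
endfacet
facet normal -0.493 0.706 0.508
outer loop
vertex -0.115 0.653 -0.768
vertex -0.559 0.073 -0.393
vertex 0.655 0.292 0.482
endloop
endfacet
facet normal -0.354 -0.303 -0.885
outer loop
vertex -0.559 0.073 -0.393
vertex 0.205 -0.092 -0.642
vertex -0.238 -0.671 -0.267
endloop
endfacet
facet normal -0.569 -0.107 0.816
outer loop
vertex -0.559 0.073 -0.393
vertex -0.238 -0.671 -0.267
vertex 0.655 0.292 0.482
endloop
endfacet
facet normal -0.354 -0.302 -0.885
outer loop
vertex -0.238 -0.671 -0.267
vertex 0.205 -0.092 -0.642
vertex 0.525 -0.836 -0.516
endloop
endfacet
facet normal 0.097 -0.666 0.740
outer loop
vertex -0.238 -0.671 -0.267
vertex 0.525 -0.836 -0.516
vertex 0.655 0.292 0.482
endloop
endfacet
facet normal -0.354 -0.302 -0.885
outer loop
vertex 0.525 -0.836 -0.516
vertex 0.205 -0.092 -0.642
vertex 0.968 -0.257 -0.891
endloop
endfacet
facet normal 0.839 -0.412 0.356
outer loop
vertex 0.525 -0.836 -0.516
vertex 0.968 -0.257 -0.891
vertex 0.655 0.292 0.482
endloop
endfacet
facet normal -0.822 0.469 0.323
outer loop
vertex -1.241 3.302 3.3
vertex -1.617 2.781 3.1
vertex -1.365 2.793 3.723
endloop
endfacet
facet normal -0.255 0.654 0.712
outer loop
vertex -1.241 3.302 3.3
vertex -1.365 2.793 3.723
vertex -0.75 3.064 3.694
endloop
endfacet
facet normal 0.234 0.933 0.272
outer loop
vertex -1.241 3.302 3.3
vertex -0.75 3.064 3.694
vertex -0.622 3.219 3.051
endloop
endfacet
facet normal -0.033 0.920 -0.390
outer loop
vertex -1.241 3.302 3.3
vertex -0.622 3.219 3.051
vertex -1.158 3.044 2.684
endloop
endfacet
facet normal -0.687 0.633 -0.358
outer loop
vertex -1.241 3.302 3.3
vertex -1.158 3.044 2.684
vertex -1.617 2.781 3.1
endloop
endfacet
facet normal 0.020 0.061 0.998
outer loop
vertex -0.75 3.064 3.694
vertex -1.365 2.793 3.723
vertex -0.822 2.396 3.736
endloop
endfacet
facet normal -0.899 -0.239 0.368
outer loop
vertex -1.365 2.793 3.723
vertex -1.617 2.781 3.1
vertex -1.358 2.221 3.369
endloop
endfacet
facet normal -0.680 0.027 -0.733
outer loop
vertex -1.617 2.781 3.1
vertex -1.158 3.044 2.684
vertex -1.23 2.376 2.726
endloop
endfacet
facet normal 0.378 0.491 -0.785
outer loop
vertex -1.158 3.044 2.684
vertex -0.622 3.219 3.051
vertex -0.615 2.647 2.697
endloop
endfacet
facet normal 0.811 0.512 0.285
outer loop
vertex -0.622 3.219 3.051
vertex -0.75 3.064 3.694
vertex -0.363 2.659 3.32
endloop
endfacet
facet normal 0.033 -0.920 0.390
outer loop
vertex -0.739 2.138 3.12
vertex -0.822 2.396 3.736
vertex -1.358 2.221 3.369
endloop
endfacet
facet normal -0.234 -0.933 -0.272
outer loop
vertex -0.739 2.138 3.12
vertex -1.358 2.221 3.369
vertex -1.23 2.376 2.726
endloop
endfacet
facet normal 0.255 -0.654 -0.712
outer loop
vertex -0.739 2.138 3.12
vertex -1.23 2.376 2.726
vertex -0.615 2.647 2.697
endloop
endfacet
facet normal 0.822 -0.469 -0.323
outer loop
vertex -0.739 2.138 3.12
vertex -0.615 2.647 2.697
vertex -0.363 2.659 3.32
endloop
endfacet
facet normal 0.687 -0.633 0.358
outer loop
vertex -0.739 2.138 3.12
vertex -0.363 2.659 3.32
vertex -0.822 2.396 3.736
endloop
endfacet
facet normal -0.378 -0.491 0.785
outer loop
vertex -1.358 2.221 3.369
vertex -0.822 2.396 3.736
vertex -1.365 2.793 3.723
endloop
endfacet
facet normal -0.811 -0.512 -0.285
outer loop
vertex -1.23 2.376 2.726
vertex -1.358 2.221 3.369
vertex -1.617 2.781 3.1
endloop
endfacet
facet normal -0.020 -0.061 -0.998
outer loop
vertex -0.615 2.647 2.697
vertex -1.23 2.376 2.726
vertex -1.158 3.044 2.684
endloop
endfacet
facet normal 0.899 0.239 -0.368
outer loop
vertex -0.363 2.659 3.32
vertex -0.615 2.647 2.697
vertex -0.622 3.219 3.051
endloop
endfacet
facet normal 0.680 -0.027 0.733
outer loop
vertex -0.822 2.396 3.736
vertex -0.363 2.659 3.32
vertex -0.75 3.064 3.694
endloop
endfacet

endsolid


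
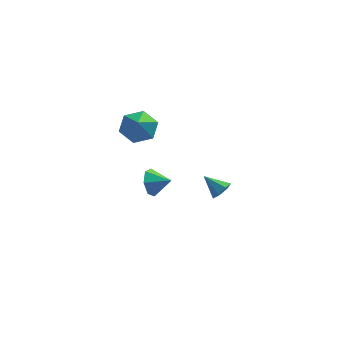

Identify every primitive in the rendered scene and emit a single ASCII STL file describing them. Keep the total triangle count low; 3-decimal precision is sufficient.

solid 
facet normal 0.712 -0.265 -0.650
outer loop
vertex 2.031 -2.453 0.649
vertex 1.751 -2.121 0.207
vertex 2.186 -1.939 0.609
endloop
endfacet
facet normal 0.283 -0.011 0.959
outer loop
vertex 2.031 -2.453 0.649
vertex 2.186 -1.939 0.609
vertex 0.889 -1.799 0.993
endloop
endfacet
facet normal 0.712 -0.265 -0.650
outer loop
vertex 2.186 -1.939 0.609
vertex 1.751 -2.121 0.207
vertex 2.014 -1.562 0.267
endloop
endfacet
facet normal 0.269 0.712 0.649
outer loop
vertex 2.186 -1.939 0.609
vertex 2.014 -1.562 0.267
vertex 0.889 -1.799 0.993
endloop
endfacet
facet normal 0.711 -0.265 -0.651
outer loop
vertex 2.014 -1.562 0.267
vertex 1.751 -2.121 0.207
vertex 1.643 -1.605 -0.121
endloop
endfacet
facet normal -0.172 0.984 0.055
outer loop
vertex 2.014 -1.562 0.267
vertex 1.643 -1.605 -0.121
vertex 0.889 -1.799 0.993
endloop
endfacet
facet normal 0.712 -0.264 -0.650
outer loop
vertex 1.643 -1.605 -0.121
vertex 1.751 -2.121 0.207
vertex 1.354 -2.037 -0.262
endloop
endfacet
facet normal -0.709 0.597 -0.376
outer loop
vertex 1.643 -1.605 -0.121
vertex 1.354 -2.037 -0.262
vertex 0.889 -1.799 0.993
endloop
endfacet
facet normal 0.712 -0.266 -0.650
outer loop
vertex 1.354 -2.037 -0.262
vertex 1.751 -2.121 0.207
vertex 1.363 -2.531 -0.05
endloop
endfacet
facet normal -0.936 -0.153 -0.318
outer loop
vertex 1.354 -2.037 -0.262
vertex 1.363 -2.531 -0.05
vertex 0.889 -1.799 0.993
endloop
endfacet
facet normal 0.712 -0.266 -0.650
outer loop
vertex 1.363 -2.531 -0.05
vertex 1.751 -2.121 0.207
vertex 1.664 -2.716 0.355
endloop
endfacet
facet normal -0.683 -0.706 0.185
outer loop
vertex 1.363 -2.531 -0.05
vertex 1.664 -2.716 0.355
vertex 0.889 -1.799 0.993
endloop
endfacet
facet normal 0.712 -0.266 -0.650
outer loop
vertex 1.664 -2.716 0.355
vertex 1.751 -2.121 0.207
vertex 2.031 -2.453 0.649
endloop
endfacet
facet normal -0.142 -0.643 0.752
outer loop
vertex 1.664 -2.716 0.355
vertex 2.031 -2.453 0.649
vertex 0.889 -1.799 0.993
endloop
endfacet
facet normal -0.028 0.695 -0.718
outer loop
vertex -1.653 0.195 2.174
vertex -2.391 0.655 2.648
vertex -1.45 0.895 2.844
endloop
endfacet
facet normal 0.864 -0.455 0.214
outer loop
vertex -1.653 0.195 2.174
vertex -1.45 0.895 2.844
vertex -2.349 -0.395 3.732
endloop
endfacet
facet normal -0.028 0.695 -0.718
outer loop
vertex -1.45 0.895 2.844
vertex -2.391 0.655 2.648
vertex -2.188 1.355 3.318
endloop
endfacet
facet normal 0.593 0.133 0.794
outer loop
vertex -1.45 0.895 2.844
vertex -2.188 1.355 3.318
vertex -2.349 -0.395 3.732
endloop
endfacet
facet normal -0.028 0.695 -0.718
outer loop
vertex -2.188 1.355 3.318
vertex -2.391 0.655 2.648
vertex -3.128 1.115 3.122
endloop
endfacet
facet normal -0.257 0.245 0.935
outer loop
vertex -2.188 1.355 3.318
vertex -3.128 1.115 3.122
vertex -2.349 -0.395 3.732
endloop
endfacet
facet normal -0.028 0.695 -0.718
outer loop
vertex -3.128 1.115 3.122
vertex -2.391 0.655 2.648
vertex -3.331 0.415 2.452
endloop
endfacet
facet normal -0.837 -0.232 0.496
outer loop
vertex -3.128 1.115 3.122
vertex -3.331 0.415 2.452
vertex -2.349 -0.395 3.732
endloop
endfacet
facet normal -0.028 0.695 -0.718
outer loop
vertex -3.331 0.415 2.452
vertex -2.391 0.655 2.648
vertex -2.594 -0.045 1.978
endloop
endfacet
facet normal -0.566 -0.820 -0.085
outer loop
vertex -3.331 0.415 2.452
vertex -2.594 -0.045 1.978
vertex -2.349 -0.395 3.732
endloop
endfacet
facet normal -0.028 0.695 -0.718
outer loop
vertex -2.594 -0.045 1.978
vertex -2.391 0.655 2.648
vertex -1.653 0.195 2.174
endloop
endfacet
facet normal 0.285 -0.932 -0.226
outer loop
vertex -2.594 -0.045 1.978
vertex -1.653 0.195 2.174
vertex -2.349 -0.395 3.732
endloop
endfacet
facet normal -0.916 0.213 -0.340
outer loop
vertex -1.642 3.877 -4.5
vertex -1.997 3.523 -3.765
vertex -1.747 4.365 -3.91
endloop
endfacet
facet normal 0.833 0.490 -0.257
outer loop
vertex -1.642 3.877 -4.5
vertex -1.747 4.365 -3.91
vertex -0.943 3.277 -3.375
endloop
endfacet
facet normal -0.916 0.214 -0.339
outer loop
vertex -1.747 4.365 -3.91
vertex -1.997 3.523 -3.765
vertex -2.04 4.218 -3.211
endloop
endfacet
facet normal 0.630 0.664 0.404
outer loop
vertex -1.747 4.365 -3.91
vertex -2.04 4.218 -3.211
vertex -0.943 3.277 -3.375
endloop
endfacet
facet normal -0.916 0.214 -0.339
outer loop
vertex -2.04 4.218 -3.211
vertex -1.997 3.523 -3.765
vertex -2.301 3.548 -2.929
endloop
endfacet
facet normal 0.346 0.246 0.905
outer loop
vertex -2.04 4.218 -3.211
vertex -2.301 3.548 -2.929
vertex -0.943 3.277 -3.375
endloop
endfacet
facet normal -0.916 0.213 -0.340
outer loop
vertex -2.301 3.548 -2.929
vertex -1.997 3.523 -3.765
vertex -2.332 2.859 -3.277
endloop
endfacet
facet normal 0.197 -0.449 0.872
outer loop
vertex -2.301 3.548 -2.929
vertex -2.332 2.859 -3.277
vertex -0.943 3.277 -3.375
endloop
endfacet
facet normal -0.916 0.214 -0.338
outer loop
vertex -2.332 2.859 -3.277
vertex -1.997 3.523 -3.765
vertex -2.112 2.67 -3.992
endloop
endfacet
facet normal 0.293 -0.898 0.328
outer loop
vertex -2.332 2.859 -3.277
vertex -2.112 2.67 -3.992
vertex -0.943 3.277 -3.375
endloop
endfacet
facet normal -0.916 0.214 -0.340
outer loop
vertex -2.112 2.67 -3.992
vertex -1.997 3.523 -3.765
vertex -1.804 3.123 -4.537
endloop
endfacet
facet normal 0.563 -0.763 -0.316
outer loop
vertex -2.112 2.67 -3.992
vertex -1.804 3.123 -4.537
vertex -0.943 3.277 -3.375
endloop
endfacet
facet normal -0.916 0.213 -0.340
outer loop
vertex -1.804 3.123 -4.537
vertex -1.997 3.523 -3.765
vertex -1.642 3.877 -4.5
endloop
endfacet
facet normal 0.804 -0.144 -0.577
outer loop
vertex -1.804 3.123 -4.537
vertex -1.642 3.877 -4.5
vertex -0.943 3.277 -3.375
endloop
endfacet

endsolid


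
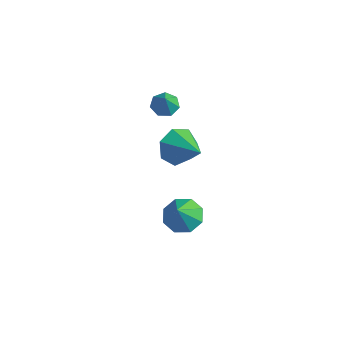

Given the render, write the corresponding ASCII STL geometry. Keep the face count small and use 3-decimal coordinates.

solid 
facet normal -0.908 0.103 -0.406
outer loop
vertex 0.068 -0.065 1.414
vertex -0.337 -0.442 2.223
vertex -0.139 0.496 2.019
endloop
endfacet
facet normal 0.719 0.615 -0.324
outer loop
vertex 0.068 -0.065 1.414
vertex -0.139 0.496 2.019
vertex 1.217 -0.618 2.917
endloop
endfacet
facet normal -0.908 0.104 -0.405
outer loop
vertex -0.139 0.496 2.019
vertex -0.337 -0.442 2.223
vertex -0.494 0.351 2.778
endloop
endfacet
facet normal 0.437 0.824 0.362
outer loop
vertex -0.139 0.496 2.019
vertex -0.494 0.351 2.778
vertex 1.217 -0.618 2.917
endloop
endfacet
facet normal -0.908 0.104 -0.405
outer loop
vertex -0.494 0.351 2.778
vertex -0.337 -0.442 2.223
vertex -0.731 -0.391 3.119
endloop
endfacet
facet normal 0.139 0.377 0.916
outer loop
vertex -0.494 0.351 2.778
vertex -0.731 -0.391 3.119
vertex 1.217 -0.618 2.917
endloop
endfacet
facet normal -0.908 0.103 -0.405
outer loop
vertex -0.731 -0.391 3.119
vertex -0.337 -0.442 2.223
vertex -0.671 -1.171 2.786
endloop
endfacet
facet normal 0.050 -0.389 0.920
outer loop
vertex -0.731 -0.391 3.119
vertex -0.671 -1.171 2.786
vertex 1.217 -0.618 2.917
endloop
endfacet
facet normal -0.908 0.103 -0.406
outer loop
vertex -0.671 -1.171 2.786
vertex -0.337 -0.442 2.223
vertex -0.359 -1.402 2.029
endloop
endfacet
facet normal 0.237 -0.898 0.372
outer loop
vertex -0.671 -1.171 2.786
vertex -0.359 -1.402 2.029
vertex 1.217 -0.618 2.917
endloop
endfacet
facet normal -0.908 0.103 -0.406
outer loop
vertex -0.359 -1.402 2.029
vertex -0.337 -0.442 2.223
vertex -0.031 -0.91 1.419
endloop
endfacet
facet normal 0.560 -0.766 -0.317
outer loop
vertex -0.359 -1.402 2.029
vertex -0.031 -0.91 1.419
vertex 1.217 -0.618 2.917
endloop
endfacet
facet normal -0.908 0.104 -0.406
outer loop
vertex -0.031 -0.91 1.419
vertex -0.337 -0.442 2.223
vertex 0.068 -0.065 1.414
endloop
endfacet
facet normal 0.774 -0.094 -0.626
outer loop
vertex -0.031 -0.91 1.419
vertex 0.068 -0.065 1.414
vertex 1.217 -0.618 2.917
endloop
endfacet
facet normal -0.271 0.508 -0.818
outer loop
vertex -0.107 0.844 -2.806
vertex -0.567 0.088 -3.123
vertex -0.793 0.828 -2.589
endloop
endfacet
facet normal 0.255 0.478 0.840
outer loop
vertex -0.107 0.844 -2.806
vertex -0.793 0.828 -2.589
vertex -0.173 -0.648 -1.937
endloop
endfacet
facet normal -0.271 0.507 -0.818
outer loop
vertex -0.793 0.828 -2.589
vertex -0.567 0.088 -3.123
vertex -1.346 0.378 -2.685
endloop
endfacet
facet normal -0.358 0.247 0.900
outer loop
vertex -0.793 0.828 -2.589
vertex -1.346 0.378 -2.685
vertex -0.173 -0.648 -1.937
endloop
endfacet
facet normal -0.271 0.507 -0.818
outer loop
vertex -1.346 0.378 -2.685
vertex -0.567 0.088 -3.123
vertex -1.443 -0.242 -3.037
endloop
endfacet
facet normal -0.678 -0.280 0.680
outer loop
vertex -1.346 0.378 -2.685
vertex -1.443 -0.242 -3.037
vertex -0.173 -0.648 -1.937
endloop
endfacet
facet normal -0.272 0.508 -0.818
outer loop
vertex -1.443 -0.242 -3.037
vertex -0.567 0.088 -3.123
vertex -1.026 -0.668 -3.44
endloop
endfacet
facet normal -0.520 -0.798 0.306
outer loop
vertex -1.443 -0.242 -3.037
vertex -1.026 -0.668 -3.44
vertex -0.173 -0.648 -1.937
endloop
endfacet
facet normal -0.271 0.507 -0.818
outer loop
vertex -1.026 -0.668 -3.44
vertex -0.567 0.088 -3.123
vertex -0.34 -0.652 -3.657
endloop
endfacet
facet normal 0.023 -1.000 0.000
outer loop
vertex -1.026 -0.668 -3.44
vertex -0.34 -0.652 -3.657
vertex -0.173 -0.648 -1.937
endloop
endfacet
facet normal -0.271 0.507 -0.818
outer loop
vertex -0.34 -0.652 -3.657
vertex -0.567 0.088 -3.123
vertex 0.213 -0.202 -3.561
endloop
endfacet
facet normal 0.636 -0.769 -0.060
outer loop
vertex -0.34 -0.652 -3.657
vertex 0.213 -0.202 -3.561
vertex -0.173 -0.648 -1.937
endloop
endfacet
facet normal -0.271 0.507 -0.818
outer loop
vertex 0.213 -0.202 -3.561
vertex -0.567 0.088 -3.123
vertex 0.309 0.418 -3.209
endloop
endfacet
facet normal 0.957 -0.240 0.162
outer loop
vertex 0.213 -0.202 -3.561
vertex 0.309 0.418 -3.209
vertex -0.173 -0.648 -1.937
endloop
endfacet
facet normal -0.272 0.508 -0.817
outer loop
vertex 0.309 0.418 -3.209
vertex -0.567 0.088 -3.123
vertex -0.107 0.844 -2.806
endloop
endfacet
facet normal 0.799 0.276 0.534
outer loop
vertex 0.309 0.418 -3.209
vertex -0.107 0.844 -2.806
vertex -0.173 -0.648 -1.937
endloop
endfacet
facet normal -0.410 0.376 -0.831
outer loop
vertex -2.188 0.949 2.275
vertex -2.736 1.096 2.612
vertex -2.2 1.468 2.516
endloop
endfacet
facet normal 0.998 -0.004 0.058
outer loop
vertex -2.188 0.949 2.275
vertex -2.2 1.468 2.516
vertex -2.264 0.664 3.568
endloop
endfacet
facet normal -0.410 0.376 -0.831
outer loop
vertex -2.2 1.468 2.516
vertex -2.736 1.096 2.612
vertex -2.616 1.707 2.829
endloop
endfacet
facet normal 0.678 0.563 0.472
outer loop
vertex -2.2 1.468 2.516
vertex -2.616 1.707 2.829
vertex -2.264 0.664 3.568
endloop
endfacet
facet normal -0.410 0.376 -0.831
outer loop
vertex -2.616 1.707 2.829
vertex -2.736 1.096 2.612
vertex -3.122 1.486 2.979
endloop
endfacet
facet normal -0.009 0.576 0.817
outer loop
vertex -2.616 1.707 2.829
vertex -3.122 1.486 2.979
vertex -2.264 0.664 3.568
endloop
endfacet
facet normal -0.411 0.376 -0.831
outer loop
vertex -3.122 1.486 2.979
vertex -2.736 1.096 2.612
vertex -3.338 0.971 2.853
endloop
endfacet
facet normal -0.549 0.026 0.836
outer loop
vertex -3.122 1.486 2.979
vertex -3.338 0.971 2.853
vertex -2.264 0.664 3.568
endloop
endfacet
facet normal -0.411 0.376 -0.831
outer loop
vertex -3.338 0.971 2.853
vertex -2.736 1.096 2.612
vertex -3.1 0.55 2.545
endloop
endfacet
facet normal -0.533 -0.675 0.511
outer loop
vertex -3.338 0.971 2.853
vertex -3.1 0.55 2.545
vertex -2.264 0.664 3.568
endloop
endfacet
facet normal -0.411 0.376 -0.831
outer loop
vertex -3.1 0.55 2.545
vertex -2.736 1.096 2.612
vertex -2.589 0.54 2.288
endloop
endfacet
facet normal 0.026 -0.996 0.090
outer loop
vertex -3.1 0.55 2.545
vertex -2.589 0.54 2.288
vertex -2.264 0.664 3.568
endloop
endfacet
facet normal -0.410 0.376 -0.831
outer loop
vertex -2.589 0.54 2.288
vertex -2.736 1.096 2.612
vertex -2.188 0.949 2.275
endloop
endfacet
facet normal 0.708 -0.697 -0.112
outer loop
vertex -2.589 0.54 2.288
vertex -2.188 0.949 2.275
vertex -2.264 0.664 3.568
endloop
endfacet

endsolid


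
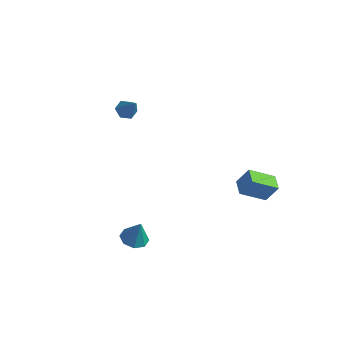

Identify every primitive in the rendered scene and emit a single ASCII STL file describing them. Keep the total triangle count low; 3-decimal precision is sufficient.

solid 
facet normal -0.590 0.220 -0.777
outer loop
vertex -3.692 1.5 2.946
vertex -4.151 1.049 3.167
vertex -4.182 1.696 3.374
endloop
endfacet
facet normal 0.542 0.802 0.253
outer loop
vertex -3.692 1.5 2.946
vertex -4.182 1.696 3.374
vertex -3.189 0.691 4.433
endloop
endfacet
facet normal -0.590 0.220 -0.777
outer loop
vertex -4.182 1.696 3.374
vertex -4.151 1.049 3.167
vertex -4.641 1.246 3.595
endloop
endfacet
facet normal -0.216 0.599 0.771
outer loop
vertex -4.182 1.696 3.374
vertex -4.641 1.246 3.595
vertex -3.189 0.691 4.433
endloop
endfacet
facet normal -0.590 0.220 -0.777
outer loop
vertex -4.641 1.246 3.595
vertex -4.151 1.049 3.167
vertex -4.61 0.599 3.388
endloop
endfacet
facet normal -0.558 -0.277 0.783
outer loop
vertex -4.641 1.246 3.595
vertex -4.61 0.599 3.388
vertex -3.189 0.691 4.433
endloop
endfacet
facet normal -0.590 0.220 -0.777
outer loop
vertex -4.61 0.599 3.388
vertex -4.151 1.049 3.167
vertex -4.119 0.403 2.96
endloop
endfacet
facet normal -0.140 -0.951 0.275
outer loop
vertex -4.61 0.599 3.388
vertex -4.119 0.403 2.96
vertex -3.189 0.691 4.433
endloop
endfacet
facet normal -0.590 0.220 -0.777
outer loop
vertex -4.119 0.403 2.96
vertex -4.151 1.049 3.167
vertex -3.661 0.853 2.739
endloop
endfacet
facet normal 0.617 -0.748 -0.244
outer loop
vertex -4.119 0.403 2.96
vertex -3.661 0.853 2.739
vertex -3.189 0.691 4.433
endloop
endfacet
facet normal -0.590 0.220 -0.777
outer loop
vertex -3.661 0.853 2.739
vertex -4.151 1.049 3.167
vertex -3.692 1.5 2.946
endloop
endfacet
facet normal 0.959 0.127 -0.255
outer loop
vertex -3.661 0.853 2.739
vertex -3.692 1.5 2.946
vertex -3.189 0.691 4.433
endloop
endfacet
facet normal -0.595 -0.620 0.511
outer loop
vertex 3.187 2.932 -1.252
vertex 2.476 3.733 -1.109
vertex 2.569 2.587 -2.39
endloop
endfacet
facet normal 0.658 -0.741 -0.133
outer loop
vertex 3.664 3.727 -3.331
vertex 3.187 2.932 -1.252
vertex 2.569 2.587 -2.39
endloop
endfacet
facet normal -0.595 -0.620 0.512
outer loop
vertex 2.569 2.587 -2.39
vertex 2.476 3.733 -1.109
vertex 1.858 3.387 -2.247
endloop
endfacet
facet normal -0.461 -0.258 -0.849
outer loop
vertex 1.858 3.387 -2.247
vertex 3.664 3.727 -3.331
vertex 2.569 2.587 -2.39
endloop
endfacet
facet normal 0.461 0.258 0.849
outer loop
vertex 3.187 2.932 -1.252
vertex 3.571 4.873 -2.05
vertex 2.476 3.733 -1.109
endloop
endfacet
facet normal 0.658 -0.741 -0.132
outer loop
vertex 4.282 4.073 -2.193
vertex 3.187 2.932 -1.252
vertex 3.664 3.727 -3.331
endloop
endfacet
facet normal 0.461 0.258 0.849
outer loop
vertex 4.282 4.073 -2.193
vertex 3.571 4.873 -2.05
vertex 3.187 2.932 -1.252
endloop
endfacet
facet normal -0.658 0.741 0.132
outer loop
vertex 2.476 3.733 -1.109
vertex 3.571 4.873 -2.05
vertex 1.858 3.387 -2.247
endloop
endfacet
facet normal -0.461 -0.258 -0.849
outer loop
vertex 2.953 4.528 -3.188
vertex 3.664 3.727 -3.331
vertex 1.858 3.387 -2.247
endloop
endfacet
facet normal -0.658 0.741 0.133
outer loop
vertex 1.858 3.387 -2.247
vertex 3.571 4.873 -2.05
vertex 2.953 4.528 -3.188
endloop
endfacet
facet normal 0.595 0.620 -0.512
outer loop
vertex 2.953 4.528 -3.188
vertex 4.282 4.073 -2.193
vertex 3.664 3.727 -3.331
endloop
endfacet
facet normal 0.595 0.620 -0.511
outer loop
vertex 3.571 4.873 -2.05
vertex 4.282 4.073 -2.193
vertex 2.953 4.528 -3.188
endloop
endfacet
facet normal -0.276 -0.036 -0.960
outer loop
vertex 0.03 -4.442 -3.082
vertex -0.419 -3.727 -2.98
vertex 0.381 -3.908 -3.203
endloop
endfacet
facet normal 0.833 -0.489 0.257
outer loop
vertex 0.03 -4.442 -3.082
vertex 0.381 -3.908 -3.203
vertex -0.001 -3.673 -1.52
endloop
endfacet
facet normal -0.276 -0.035 -0.961
outer loop
vertex 0.381 -3.908 -3.203
vertex -0.419 -3.727 -2.98
vertex 0.264 -3.268 -3.193
endloop
endfacet
facet normal 0.965 0.173 0.195
outer loop
vertex 0.381 -3.908 -3.203
vertex 0.264 -3.268 -3.193
vertex -0.001 -3.673 -1.52
endloop
endfacet
facet normal -0.275 -0.037 -0.961
outer loop
vertex 0.264 -3.268 -3.193
vertex -0.419 -3.727 -2.98
vertex -0.254 -2.897 -3.059
endloop
endfacet
facet normal 0.606 0.746 0.277
outer loop
vertex 0.264 -3.268 -3.193
vertex -0.254 -2.897 -3.059
vertex -0.001 -3.673 -1.52
endloop
endfacet
facet normal -0.276 -0.037 -0.960
outer loop
vertex -0.254 -2.897 -3.059
vertex -0.419 -3.727 -2.98
vertex -0.868 -3.013 -2.878
endloop
endfacet
facet normal -0.034 0.890 0.454
outer loop
vertex -0.254 -2.897 -3.059
vertex -0.868 -3.013 -2.878
vertex -0.001 -3.673 -1.52
endloop
endfacet
facet normal -0.275 -0.035 -0.961
outer loop
vertex -0.868 -3.013 -2.878
vertex -0.419 -3.727 -2.98
vertex -1.219 -3.547 -2.758
endloop
endfacet
facet normal -0.581 0.522 0.625
outer loop
vertex -0.868 -3.013 -2.878
vertex -1.219 -3.547 -2.758
vertex -0.001 -3.673 -1.52
endloop
endfacet
facet normal -0.275 -0.037 -0.961
outer loop
vertex -1.219 -3.547 -2.758
vertex -0.419 -3.727 -2.98
vertex -1.102 -4.187 -2.767
endloop
endfacet
facet normal -0.713 -0.140 0.687
outer loop
vertex -1.219 -3.547 -2.758
vertex -1.102 -4.187 -2.767
vertex -0.001 -3.673 -1.52
endloop
endfacet
facet normal -0.276 -0.035 -0.961
outer loop
vertex -1.102 -4.187 -2.767
vertex -0.419 -3.727 -2.98
vertex -0.585 -4.557 -2.902
endloop
endfacet
facet normal -0.353 -0.714 0.605
outer loop
vertex -1.102 -4.187 -2.767
vertex -0.585 -4.557 -2.902
vertex -0.001 -3.673 -1.52
endloop
endfacet
facet normal -0.275 -0.035 -0.961
outer loop
vertex -0.585 -4.557 -2.902
vertex -0.419 -3.727 -2.98
vertex 0.03 -4.442 -3.082
endloop
endfacet
facet normal 0.286 -0.858 0.428
outer loop
vertex -0.585 -4.557 -2.902
vertex 0.03 -4.442 -3.082
vertex -0.001 -3.673 -1.52
endloop
endfacet

endsolid


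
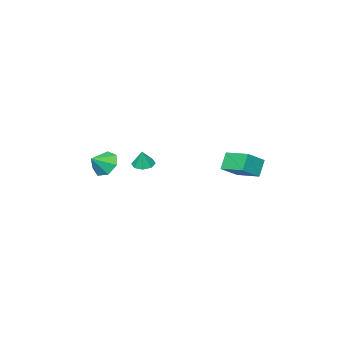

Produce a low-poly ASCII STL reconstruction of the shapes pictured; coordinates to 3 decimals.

solid 
facet normal -0.243 -0.152 -0.958
outer loop
vertex 1.801 1.233 -2.583
vertex 1.161 1.279 -2.428
vertex 1.628 1.706 -2.614
endloop
endfacet
facet normal 0.908 0.347 0.234
outer loop
vertex 1.801 1.233 -2.583
vertex 1.628 1.706 -2.614
vertex 1.419 1.441 -1.412
endloop
endfacet
facet normal -0.242 -0.153 -0.958
outer loop
vertex 1.628 1.706 -2.614
vertex 1.161 1.279 -2.428
vertex 1.182 1.929 -2.537
endloop
endfacet
facet normal 0.467 0.843 0.267
outer loop
vertex 1.628 1.706 -2.614
vertex 1.182 1.929 -2.537
vertex 1.419 1.441 -1.412
endloop
endfacet
facet normal -0.244 -0.153 -0.958
outer loop
vertex 1.182 1.929 -2.537
vertex 1.161 1.279 -2.428
vertex 0.723 1.772 -2.395
endloop
endfacet
facet normal -0.174 0.890 0.422
outer loop
vertex 1.182 1.929 -2.537
vertex 0.723 1.772 -2.395
vertex 1.419 1.441 -1.412
endloop
endfacet
facet normal -0.243 -0.152 -0.958
outer loop
vertex 0.723 1.772 -2.395
vertex 1.161 1.279 -2.428
vertex 0.521 1.325 -2.273
endloop
endfacet
facet normal -0.645 0.458 0.611
outer loop
vertex 0.723 1.772 -2.395
vertex 0.521 1.325 -2.273
vertex 1.419 1.441 -1.412
endloop
endfacet
facet normal -0.243 -0.153 -0.958
outer loop
vertex 0.521 1.325 -2.273
vertex 1.161 1.279 -2.428
vertex 0.694 0.851 -2.241
endloop
endfacet
facet normal -0.666 -0.194 0.720
outer loop
vertex 0.521 1.325 -2.273
vertex 0.694 0.851 -2.241
vertex 1.419 1.441 -1.412
endloop
endfacet
facet normal -0.242 -0.154 -0.958
outer loop
vertex 0.694 0.851 -2.241
vertex 1.161 1.279 -2.428
vertex 1.141 0.628 -2.318
endloop
endfacet
facet normal -0.226 -0.690 0.688
outer loop
vertex 0.694 0.851 -2.241
vertex 1.141 0.628 -2.318
vertex 1.419 1.441 -1.412
endloop
endfacet
facet normal -0.244 -0.154 -0.958
outer loop
vertex 1.141 0.628 -2.318
vertex 1.161 1.279 -2.428
vertex 1.599 0.786 -2.46
endloop
endfacet
facet normal 0.419 -0.736 0.532
outer loop
vertex 1.141 0.628 -2.318
vertex 1.599 0.786 -2.46
vertex 1.419 1.441 -1.412
endloop
endfacet
facet normal -0.243 -0.154 -0.958
outer loop
vertex 1.599 0.786 -2.46
vertex 1.161 1.279 -2.428
vertex 1.801 1.233 -2.583
endloop
endfacet
facet normal 0.888 -0.306 0.344
outer loop
vertex 1.599 0.786 -2.46
vertex 1.801 1.233 -2.583
vertex 1.419 1.441 -1.412
endloop
endfacet
facet normal -0.820 0.098 -0.563
outer loop
vertex 3.896 0.565 -2.73
vertex 3.387 0.626 -1.978
vertex 3.789 1.294 -2.447
endloop
endfacet
facet normal 0.932 0.242 -0.271
outer loop
vertex 3.896 0.565 -2.73
vertex 3.789 1.294 -2.447
vertex 4.313 0.514 -1.342
endloop
endfacet
facet normal -0.820 0.097 -0.564
outer loop
vertex 3.789 1.294 -2.447
vertex 3.387 0.626 -1.978
vertex 3.378 1.52 -1.811
endloop
endfacet
facet normal 0.676 0.714 0.183
outer loop
vertex 3.789 1.294 -2.447
vertex 3.378 1.52 -1.811
vertex 4.313 0.514 -1.342
endloop
endfacet
facet normal -0.821 0.097 -0.563
outer loop
vertex 3.378 1.52 -1.811
vertex 3.387 0.626 -1.978
vertex 2.975 1.072 -1.301
endloop
endfacet
facet normal 0.275 0.604 0.748
outer loop
vertex 3.378 1.52 -1.811
vertex 2.975 1.072 -1.301
vertex 4.313 0.514 -1.342
endloop
endfacet
facet normal -0.820 0.098 -0.564
outer loop
vertex 2.975 1.072 -1.301
vertex 3.387 0.626 -1.978
vertex 2.881 0.288 -1.301
endloop
endfacet
facet normal 0.029 -0.003 1.000
outer loop
vertex 2.975 1.072 -1.301
vertex 2.881 0.288 -1.301
vertex 4.313 0.514 -1.342
endloop
endfacet
facet normal -0.820 0.099 -0.563
outer loop
vertex 2.881 0.288 -1.301
vertex 3.387 0.626 -1.978
vertex 3.168 -0.242 -1.812
endloop
endfacet
facet normal 0.124 -0.653 0.747
outer loop
vertex 2.881 0.288 -1.301
vertex 3.168 -0.242 -1.812
vertex 4.313 0.514 -1.342
endloop
endfacet
facet normal -0.820 0.099 -0.564
outer loop
vertex 3.168 -0.242 -1.812
vertex 3.387 0.626 -1.978
vertex 3.62 -0.119 -2.448
endloop
endfacet
facet normal 0.489 -0.853 0.182
outer loop
vertex 3.168 -0.242 -1.812
vertex 3.62 -0.119 -2.448
vertex 4.313 0.514 -1.342
endloop
endfacet
facet normal -0.820 0.099 -0.563
outer loop
vertex 3.62 -0.119 -2.448
vertex 3.387 0.626 -1.978
vertex 3.896 0.565 -2.73
endloop
endfacet
facet normal 0.848 -0.454 -0.272
outer loop
vertex 3.62 -0.119 -2.448
vertex 3.896 0.565 -2.73
vertex 4.313 0.514 -1.342
endloop
endfacet
facet normal -0.830 0.094 -0.550
outer loop
vertex -4.805 3.099 -3.314
vertex -4.858 4.719 -2.958
vertex -4.126 3.337 -4.299
endloop
endfacet
facet normal 0.032 -0.976 -0.214
outer loop
vertex -2.922 3.201 -3.502
vertex -4.805 3.099 -3.314
vertex -4.126 3.337 -4.299
endloop
endfacet
facet normal -0.830 0.094 -0.550
outer loop
vertex -4.126 3.337 -4.299
vertex -4.858 4.719 -2.958
vertex -4.178 4.958 -3.943
endloop
endfacet
facet normal 0.557 0.195 -0.808
outer loop
vertex -4.178 4.958 -3.943
vertex -2.922 3.201 -3.502
vertex -4.126 3.337 -4.299
endloop
endfacet
facet normal -0.557 -0.196 0.807
outer loop
vertex -4.805 3.099 -3.314
vertex -3.654 4.583 -2.161
vertex -4.858 4.719 -2.958
endloop
endfacet
facet normal 0.031 -0.976 -0.215
outer loop
vertex -3.602 2.962 -2.517
vertex -4.805 3.099 -3.314
vertex -2.922 3.201 -3.502
endloop
endfacet
facet normal -0.557 -0.195 0.807
outer loop
vertex -3.602 2.962 -2.517
vertex -3.654 4.583 -2.161
vertex -4.805 3.099 -3.314
endloop
endfacet
facet normal -0.032 0.976 0.215
outer loop
vertex -4.858 4.719 -2.958
vertex -3.654 4.583 -2.161
vertex -4.178 4.958 -3.943
endloop
endfacet
facet normal 0.557 0.196 -0.807
outer loop
vertex -2.975 4.821 -3.146
vertex -2.922 3.201 -3.502
vertex -4.178 4.958 -3.943
endloop
endfacet
facet normal -0.031 0.976 0.215
outer loop
vertex -4.178 4.958 -3.943
vertex -3.654 4.583 -2.161
vertex -2.975 4.821 -3.146
endloop
endfacet
facet normal 0.830 -0.094 0.550
outer loop
vertex -2.975 4.821 -3.146
vertex -3.602 2.962 -2.517
vertex -2.922 3.201 -3.502
endloop
endfacet
facet normal 0.830 -0.094 0.550
outer loop
vertex -3.654 4.583 -2.161
vertex -3.602 2.962 -2.517
vertex -2.975 4.821 -3.146
endloop
endfacet

endsolid
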